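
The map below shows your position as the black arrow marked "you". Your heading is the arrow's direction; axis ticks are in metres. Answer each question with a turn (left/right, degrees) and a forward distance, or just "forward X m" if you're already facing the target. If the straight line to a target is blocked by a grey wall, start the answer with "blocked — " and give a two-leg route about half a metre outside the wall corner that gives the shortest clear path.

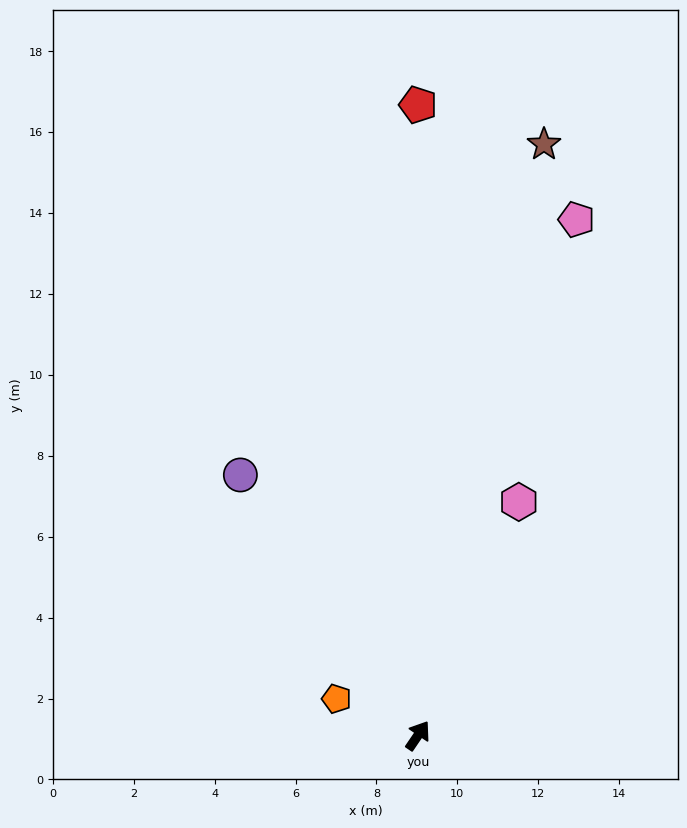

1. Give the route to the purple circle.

turn left 68°, forward 7.8 m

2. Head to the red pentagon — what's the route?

turn left 34°, forward 15.6 m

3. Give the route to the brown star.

turn left 22°, forward 14.9 m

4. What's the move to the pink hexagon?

turn left 11°, forward 6.3 m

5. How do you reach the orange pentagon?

turn left 100°, forward 2.2 m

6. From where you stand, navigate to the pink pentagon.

turn left 17°, forward 13.3 m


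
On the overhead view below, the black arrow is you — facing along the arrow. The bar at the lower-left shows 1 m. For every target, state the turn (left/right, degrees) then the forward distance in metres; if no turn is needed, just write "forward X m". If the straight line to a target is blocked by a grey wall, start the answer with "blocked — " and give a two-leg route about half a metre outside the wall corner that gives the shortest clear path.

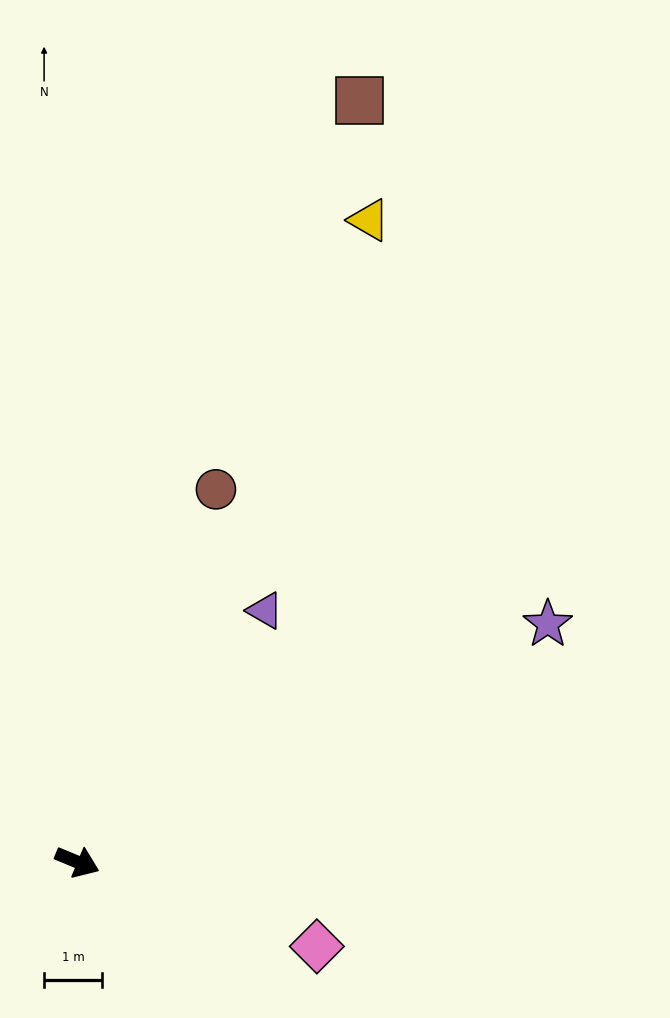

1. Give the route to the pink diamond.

turn left 3°, forward 4.4 m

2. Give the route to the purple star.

turn left 49°, forward 9.1 m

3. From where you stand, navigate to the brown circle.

turn left 92°, forward 6.9 m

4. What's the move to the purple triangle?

turn left 76°, forward 5.4 m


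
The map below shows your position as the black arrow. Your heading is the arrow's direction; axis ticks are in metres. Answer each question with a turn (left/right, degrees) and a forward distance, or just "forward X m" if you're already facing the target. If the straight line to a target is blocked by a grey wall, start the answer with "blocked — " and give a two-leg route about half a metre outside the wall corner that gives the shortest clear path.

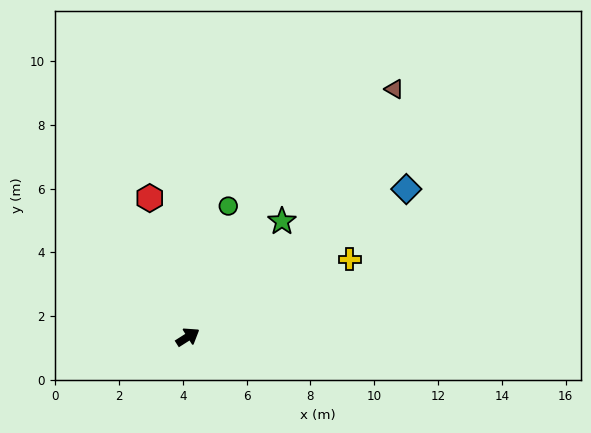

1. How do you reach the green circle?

turn left 40°, forward 4.3 m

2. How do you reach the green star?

turn left 18°, forward 4.7 m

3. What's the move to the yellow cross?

turn right 7°, forward 5.6 m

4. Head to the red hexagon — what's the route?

turn left 73°, forward 4.5 m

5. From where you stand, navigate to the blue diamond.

forward 8.3 m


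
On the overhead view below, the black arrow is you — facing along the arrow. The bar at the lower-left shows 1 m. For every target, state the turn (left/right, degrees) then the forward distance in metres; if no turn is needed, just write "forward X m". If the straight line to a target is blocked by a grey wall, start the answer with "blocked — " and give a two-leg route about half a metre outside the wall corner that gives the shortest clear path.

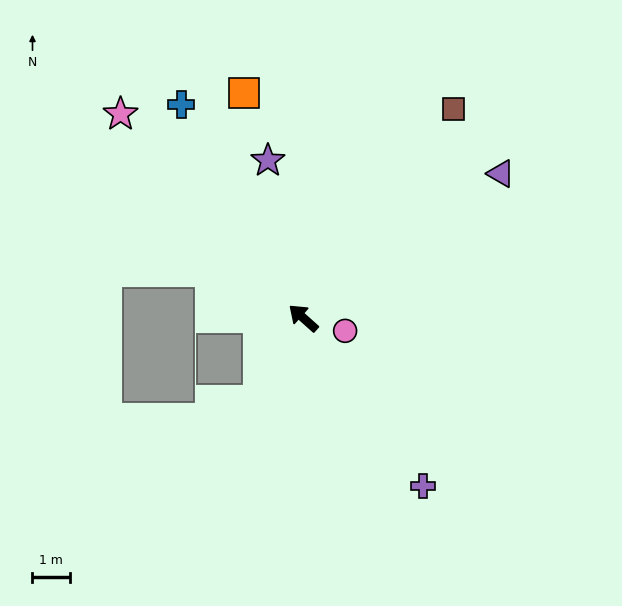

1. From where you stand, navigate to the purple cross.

turn left 167°, forward 5.5 m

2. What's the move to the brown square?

turn right 84°, forward 6.8 m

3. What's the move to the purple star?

turn right 36°, forward 4.3 m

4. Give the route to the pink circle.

turn right 155°, forward 1.2 m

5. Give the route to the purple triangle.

turn right 102°, forward 6.5 m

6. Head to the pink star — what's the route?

turn right 6°, forward 7.3 m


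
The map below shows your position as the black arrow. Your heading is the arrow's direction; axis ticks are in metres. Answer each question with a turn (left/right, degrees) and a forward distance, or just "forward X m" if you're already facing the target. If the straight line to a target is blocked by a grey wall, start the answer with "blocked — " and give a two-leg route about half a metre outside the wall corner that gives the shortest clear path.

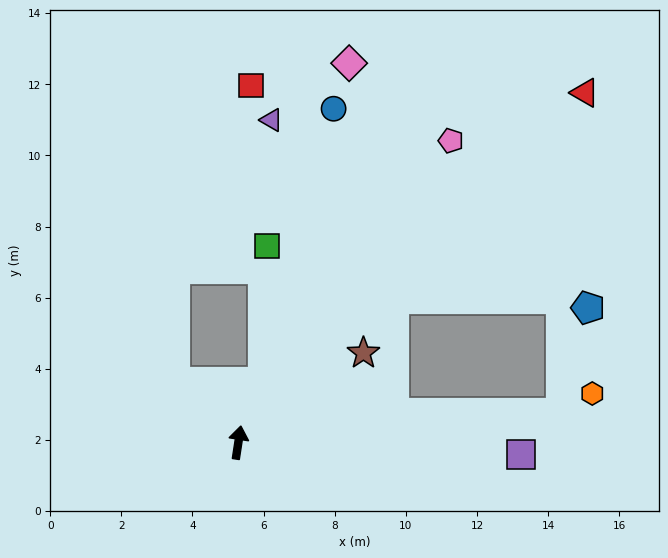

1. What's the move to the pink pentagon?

turn right 26°, forward 10.4 m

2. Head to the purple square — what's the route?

turn right 84°, forward 8.0 m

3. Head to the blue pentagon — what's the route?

blocked — turn right 76°, forward 9.1 m, then turn left 70°, forward 3.0 m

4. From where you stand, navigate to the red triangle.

turn right 36°, forward 13.8 m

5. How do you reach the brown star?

turn right 46°, forward 4.3 m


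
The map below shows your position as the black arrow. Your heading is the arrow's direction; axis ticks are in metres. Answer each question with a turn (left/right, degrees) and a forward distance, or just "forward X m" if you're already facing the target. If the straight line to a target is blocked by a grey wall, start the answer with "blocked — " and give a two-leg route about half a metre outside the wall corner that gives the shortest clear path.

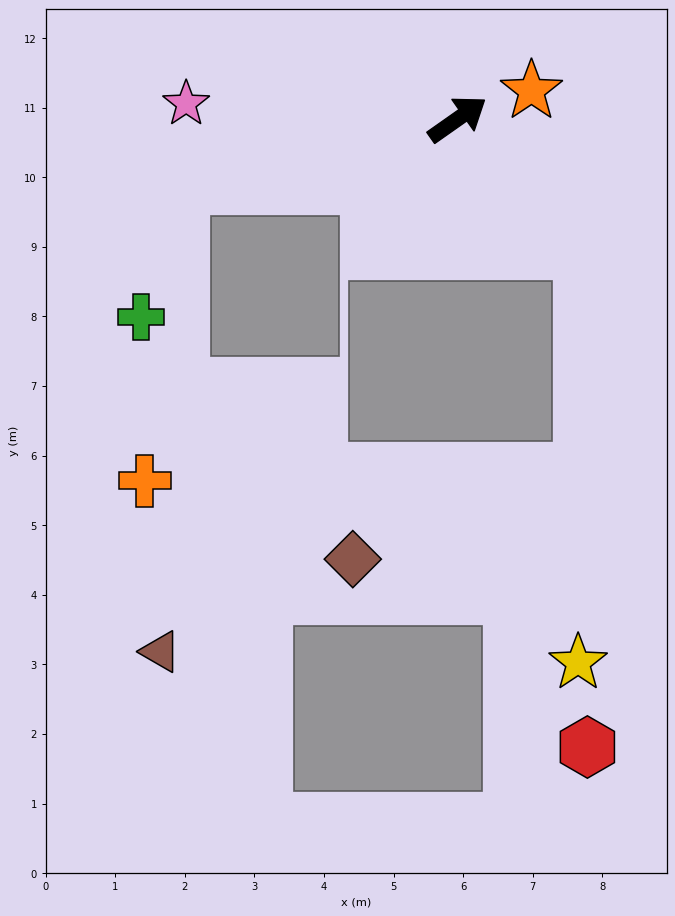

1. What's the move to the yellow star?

blocked — turn right 81°, forward 2.6 m, then turn right 45°, forward 5.9 m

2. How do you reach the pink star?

turn left 142°, forward 3.9 m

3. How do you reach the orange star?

turn right 14°, forward 1.1 m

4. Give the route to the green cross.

blocked — turn left 158°, forward 4.1 m, then turn left 61°, forward 2.0 m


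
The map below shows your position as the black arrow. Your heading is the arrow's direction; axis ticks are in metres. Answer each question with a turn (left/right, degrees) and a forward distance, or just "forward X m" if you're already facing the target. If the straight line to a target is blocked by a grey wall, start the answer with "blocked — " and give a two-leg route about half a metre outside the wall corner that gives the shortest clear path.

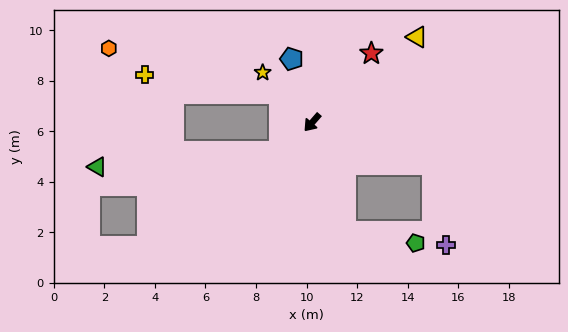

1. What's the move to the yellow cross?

blocked — turn right 91°, forward 1.7 m, then turn left 34°, forward 5.4 m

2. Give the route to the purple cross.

blocked — turn left 112°, forward 5.0 m, then turn right 61°, forward 3.2 m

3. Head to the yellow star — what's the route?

turn right 94°, forward 2.8 m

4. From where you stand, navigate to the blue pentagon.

turn right 121°, forward 2.6 m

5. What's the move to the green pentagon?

blocked — turn left 58°, forward 4.5 m, then turn left 64°, forward 2.8 m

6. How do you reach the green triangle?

blocked — turn right 7°, forward 1.7 m, then turn right 37°, forward 7.2 m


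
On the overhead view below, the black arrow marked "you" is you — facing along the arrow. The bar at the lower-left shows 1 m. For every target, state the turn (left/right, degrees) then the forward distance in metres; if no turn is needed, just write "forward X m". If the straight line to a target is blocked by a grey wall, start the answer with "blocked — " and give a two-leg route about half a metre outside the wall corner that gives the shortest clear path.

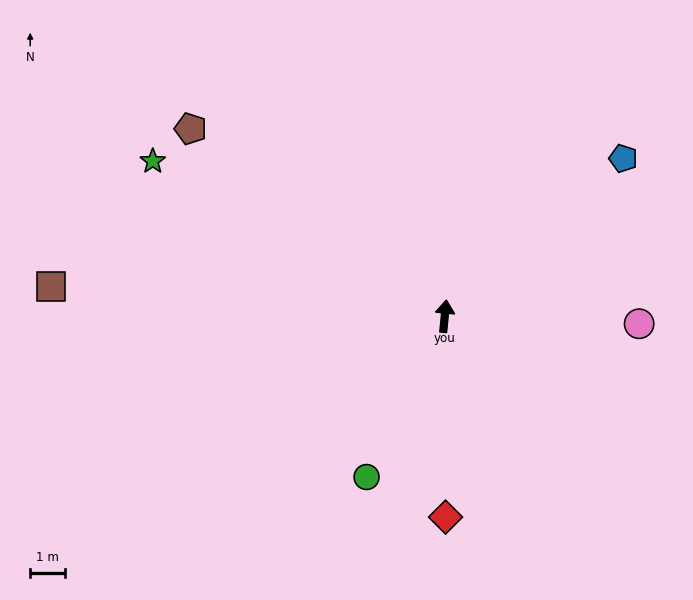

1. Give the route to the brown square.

turn left 91°, forward 11.4 m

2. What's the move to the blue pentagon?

turn right 43°, forward 6.9 m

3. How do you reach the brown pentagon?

turn left 59°, forward 9.1 m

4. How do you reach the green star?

turn left 68°, forward 9.6 m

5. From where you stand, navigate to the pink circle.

turn right 87°, forward 5.6 m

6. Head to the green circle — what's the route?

turn left 160°, forward 5.2 m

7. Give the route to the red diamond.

turn right 174°, forward 5.8 m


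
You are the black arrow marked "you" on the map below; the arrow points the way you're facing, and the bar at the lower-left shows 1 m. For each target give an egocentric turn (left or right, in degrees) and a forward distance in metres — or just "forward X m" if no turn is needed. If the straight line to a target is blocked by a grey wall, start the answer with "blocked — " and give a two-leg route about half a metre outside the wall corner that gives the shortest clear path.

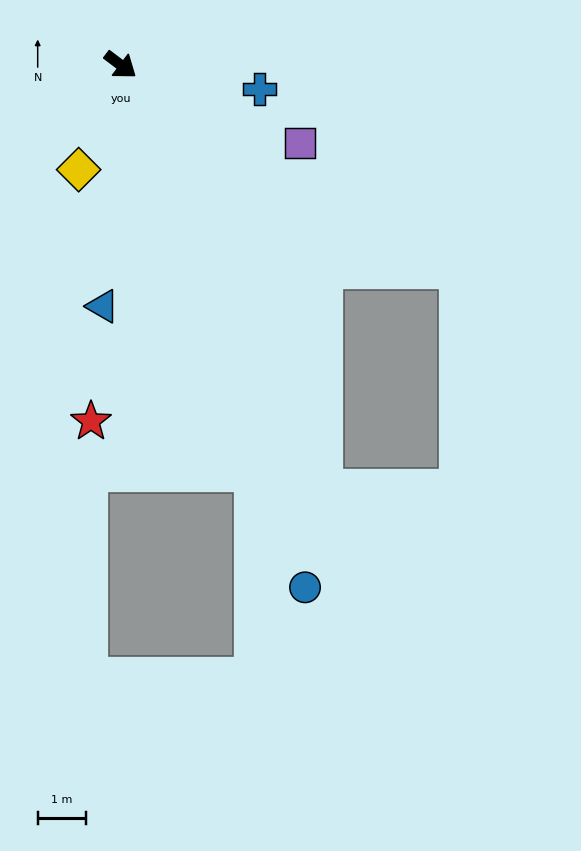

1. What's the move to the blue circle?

turn right 33°, forward 11.6 m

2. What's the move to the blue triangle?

turn right 57°, forward 5.0 m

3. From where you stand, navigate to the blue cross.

turn left 27°, forward 2.9 m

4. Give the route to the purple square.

turn left 14°, forward 4.1 m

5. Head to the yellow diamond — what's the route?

turn right 75°, forward 2.4 m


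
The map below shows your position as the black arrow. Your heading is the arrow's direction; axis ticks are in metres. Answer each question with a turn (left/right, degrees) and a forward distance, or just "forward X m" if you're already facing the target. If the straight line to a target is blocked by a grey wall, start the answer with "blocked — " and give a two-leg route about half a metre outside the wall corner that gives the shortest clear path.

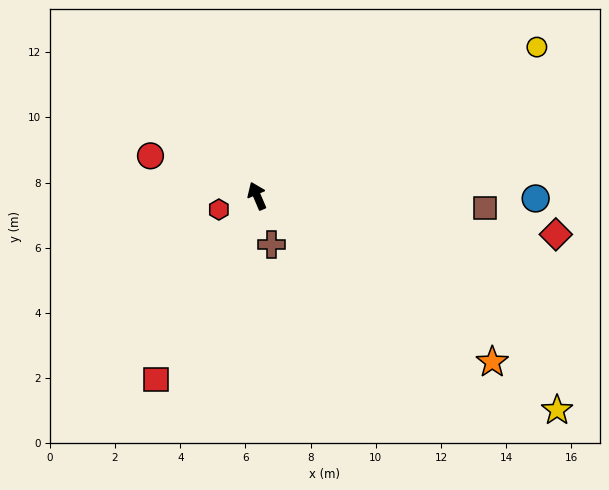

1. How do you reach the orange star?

turn right 148°, forward 8.8 m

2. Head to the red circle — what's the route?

turn left 46°, forward 3.5 m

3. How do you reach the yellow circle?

turn right 85°, forward 9.7 m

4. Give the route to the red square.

turn left 128°, forward 6.4 m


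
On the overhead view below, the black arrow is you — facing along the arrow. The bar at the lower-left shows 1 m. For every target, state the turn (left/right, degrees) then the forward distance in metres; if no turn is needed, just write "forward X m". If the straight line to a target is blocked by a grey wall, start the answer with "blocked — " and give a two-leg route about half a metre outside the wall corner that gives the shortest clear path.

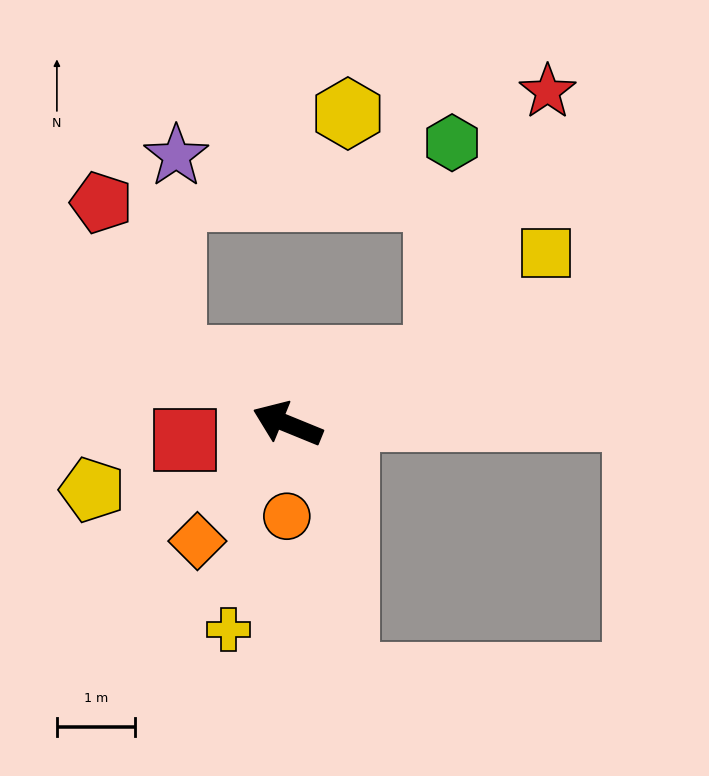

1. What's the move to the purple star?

blocked — turn right 7°, forward 1.7 m, then turn right 62°, forward 2.6 m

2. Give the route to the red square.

turn left 31°, forward 1.3 m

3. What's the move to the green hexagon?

blocked — turn right 134°, forward 2.1 m, then turn left 62°, forward 2.8 m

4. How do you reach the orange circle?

turn left 112°, forward 1.2 m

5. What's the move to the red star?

blocked — turn right 134°, forward 2.1 m, then turn left 44°, forward 3.7 m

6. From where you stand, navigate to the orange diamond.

turn left 75°, forward 1.9 m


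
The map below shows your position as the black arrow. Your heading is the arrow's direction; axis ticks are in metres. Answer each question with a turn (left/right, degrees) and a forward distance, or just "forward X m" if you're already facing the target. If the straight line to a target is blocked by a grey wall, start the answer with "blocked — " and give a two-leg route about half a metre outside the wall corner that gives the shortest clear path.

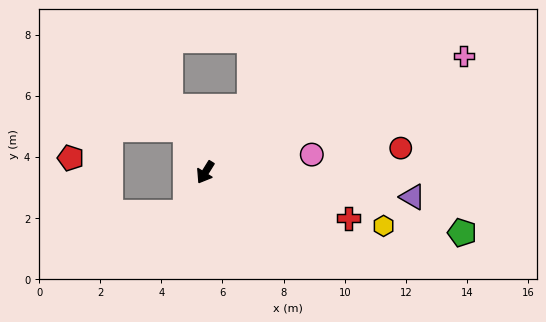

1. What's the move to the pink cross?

turn left 146°, forward 9.3 m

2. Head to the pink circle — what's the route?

turn left 131°, forward 3.5 m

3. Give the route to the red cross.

turn left 104°, forward 4.9 m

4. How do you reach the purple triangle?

turn left 115°, forward 6.8 m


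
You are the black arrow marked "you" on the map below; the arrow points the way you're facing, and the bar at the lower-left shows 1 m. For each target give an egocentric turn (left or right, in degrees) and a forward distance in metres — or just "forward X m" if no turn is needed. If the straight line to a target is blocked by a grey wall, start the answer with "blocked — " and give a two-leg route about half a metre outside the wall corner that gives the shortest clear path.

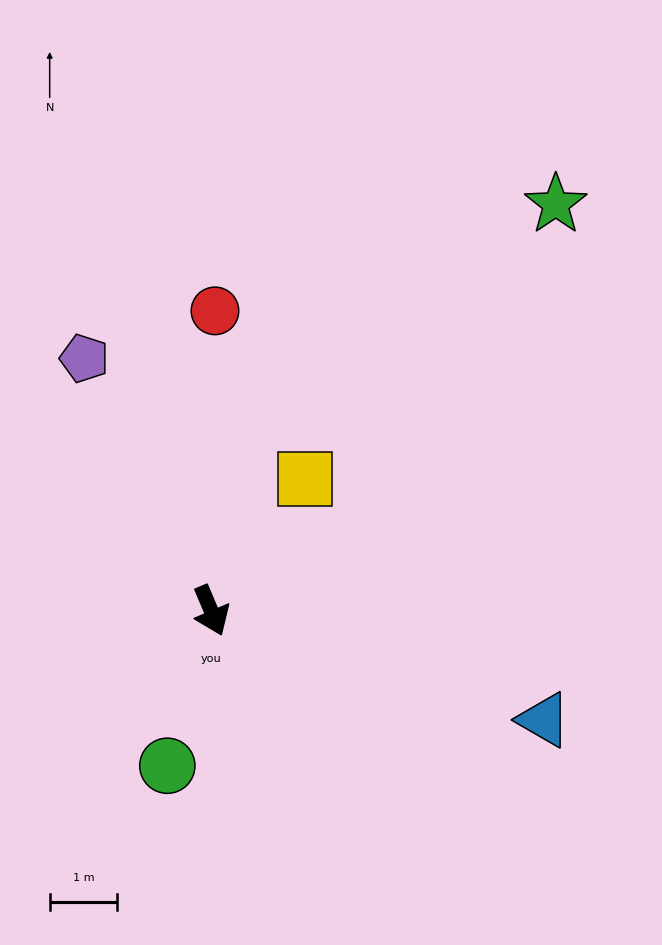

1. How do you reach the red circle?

turn left 156°, forward 4.4 m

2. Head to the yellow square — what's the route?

turn left 122°, forward 2.4 m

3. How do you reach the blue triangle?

turn left 49°, forward 5.2 m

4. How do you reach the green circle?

turn right 39°, forward 2.4 m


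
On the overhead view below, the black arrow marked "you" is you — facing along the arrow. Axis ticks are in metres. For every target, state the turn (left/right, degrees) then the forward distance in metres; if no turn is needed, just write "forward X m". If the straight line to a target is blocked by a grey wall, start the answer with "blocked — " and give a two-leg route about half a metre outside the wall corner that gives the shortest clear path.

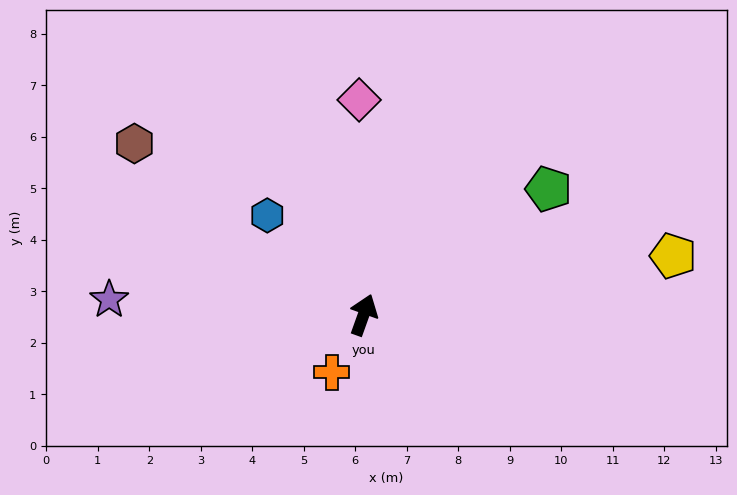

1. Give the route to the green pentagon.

turn right 36°, forward 4.3 m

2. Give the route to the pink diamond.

turn left 21°, forward 4.2 m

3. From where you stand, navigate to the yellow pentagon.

turn right 60°, forward 6.1 m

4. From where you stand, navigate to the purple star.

turn left 106°, forward 4.9 m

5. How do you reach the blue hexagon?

turn left 64°, forward 2.7 m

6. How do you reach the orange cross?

turn left 171°, forward 1.3 m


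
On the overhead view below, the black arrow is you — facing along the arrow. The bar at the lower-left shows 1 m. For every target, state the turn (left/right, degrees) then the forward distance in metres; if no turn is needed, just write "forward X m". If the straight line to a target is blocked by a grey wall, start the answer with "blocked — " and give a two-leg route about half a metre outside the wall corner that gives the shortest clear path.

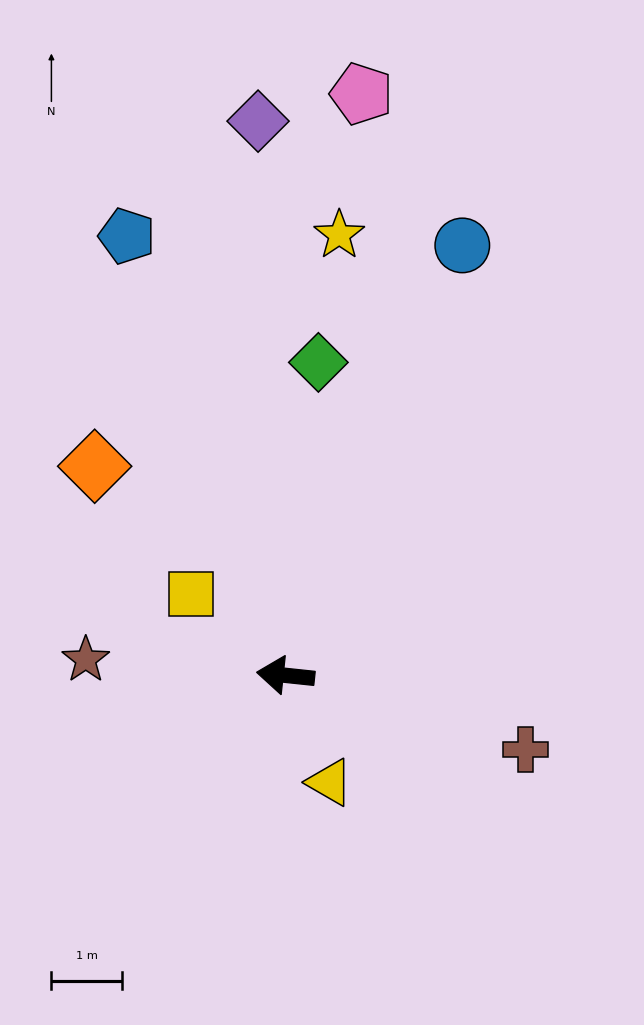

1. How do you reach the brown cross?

turn left 169°, forward 3.6 m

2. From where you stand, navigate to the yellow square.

turn right 35°, forward 1.8 m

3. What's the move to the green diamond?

turn right 90°, forward 4.5 m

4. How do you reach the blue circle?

turn right 106°, forward 6.6 m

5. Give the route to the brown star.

forward 2.8 m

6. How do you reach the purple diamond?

turn right 81°, forward 7.9 m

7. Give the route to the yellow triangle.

turn left 118°, forward 1.6 m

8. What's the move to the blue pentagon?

turn right 64°, forward 6.6 m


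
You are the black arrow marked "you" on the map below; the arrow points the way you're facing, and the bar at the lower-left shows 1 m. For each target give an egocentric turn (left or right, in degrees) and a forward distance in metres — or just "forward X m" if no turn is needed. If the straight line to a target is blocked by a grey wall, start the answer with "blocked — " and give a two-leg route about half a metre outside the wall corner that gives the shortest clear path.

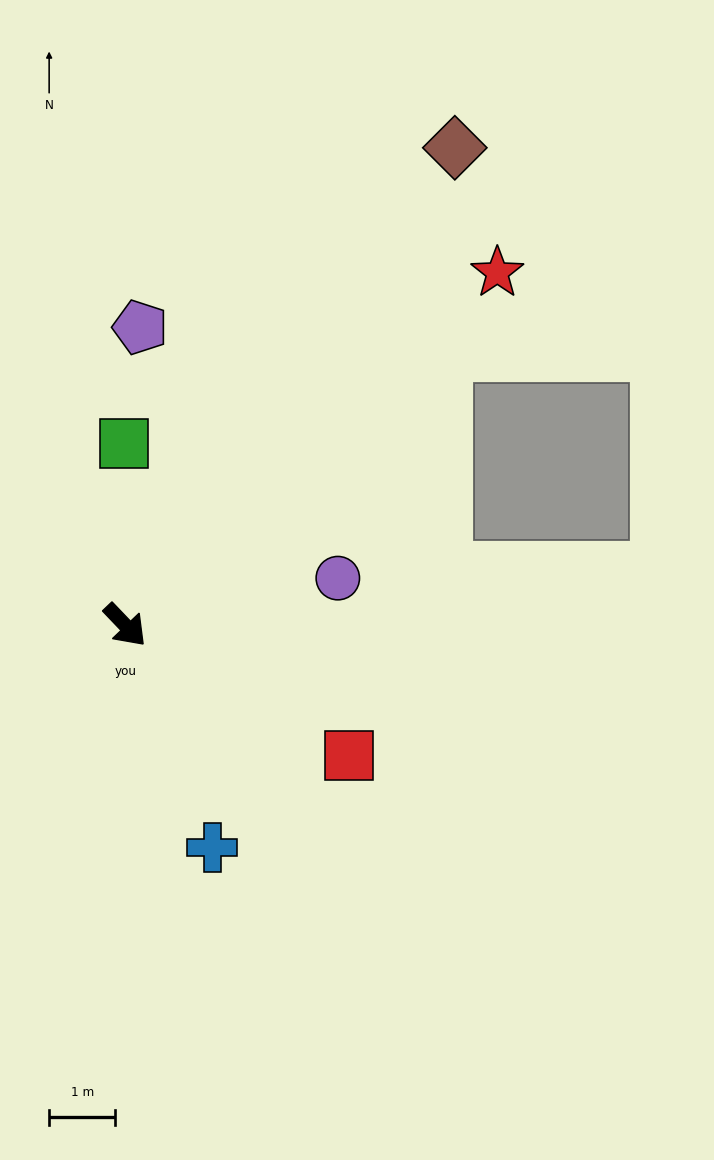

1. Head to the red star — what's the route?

turn left 90°, forward 7.8 m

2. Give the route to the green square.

turn left 137°, forward 2.8 m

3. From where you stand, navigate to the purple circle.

turn left 59°, forward 3.3 m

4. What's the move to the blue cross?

turn right 22°, forward 3.6 m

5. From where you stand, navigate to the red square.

turn left 16°, forward 3.9 m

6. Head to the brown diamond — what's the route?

turn left 102°, forward 8.8 m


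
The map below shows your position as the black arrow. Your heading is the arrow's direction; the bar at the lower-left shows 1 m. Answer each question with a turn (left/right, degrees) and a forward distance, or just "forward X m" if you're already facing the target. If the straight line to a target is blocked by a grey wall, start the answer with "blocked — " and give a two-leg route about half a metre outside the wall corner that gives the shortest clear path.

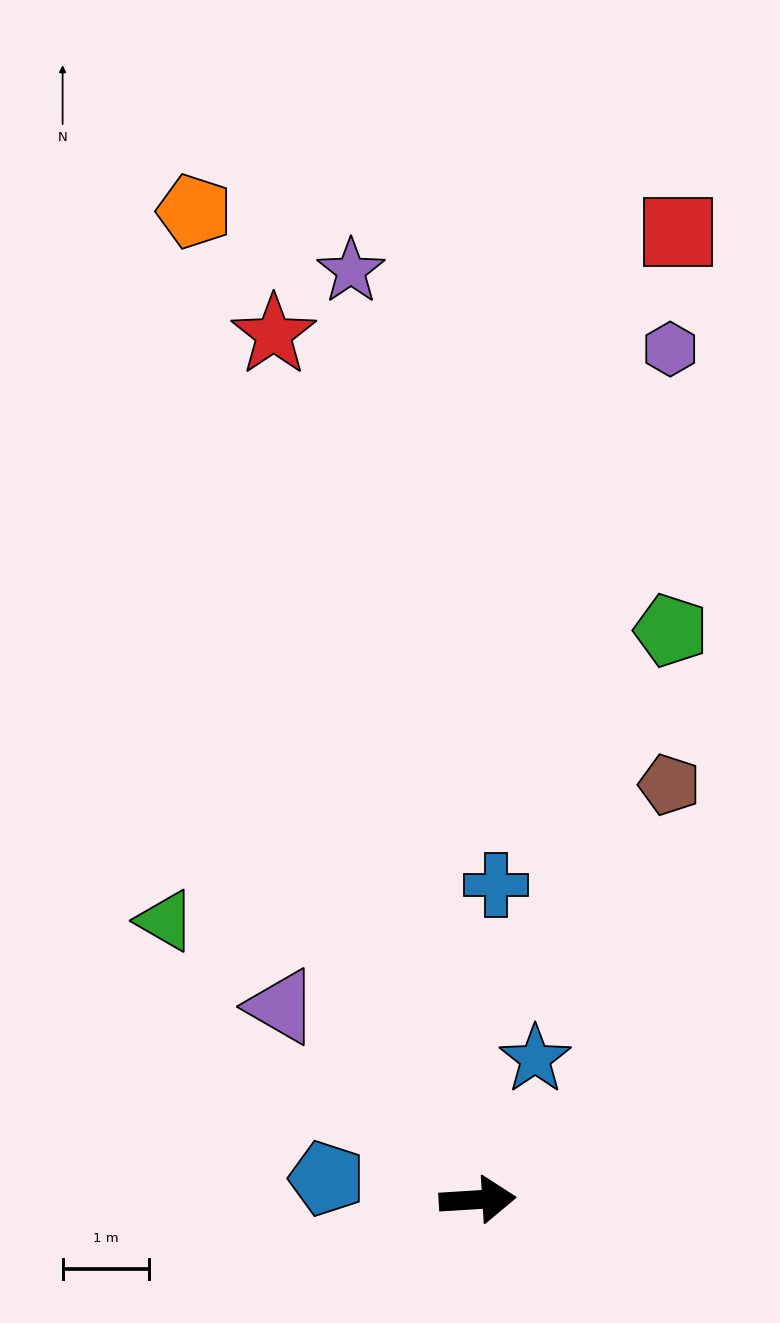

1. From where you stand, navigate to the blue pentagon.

turn left 168°, forward 1.8 m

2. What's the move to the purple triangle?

turn left 132°, forward 3.2 m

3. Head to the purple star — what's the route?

turn left 94°, forward 10.8 m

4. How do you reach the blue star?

turn left 64°, forward 1.8 m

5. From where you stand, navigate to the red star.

turn left 100°, forward 10.3 m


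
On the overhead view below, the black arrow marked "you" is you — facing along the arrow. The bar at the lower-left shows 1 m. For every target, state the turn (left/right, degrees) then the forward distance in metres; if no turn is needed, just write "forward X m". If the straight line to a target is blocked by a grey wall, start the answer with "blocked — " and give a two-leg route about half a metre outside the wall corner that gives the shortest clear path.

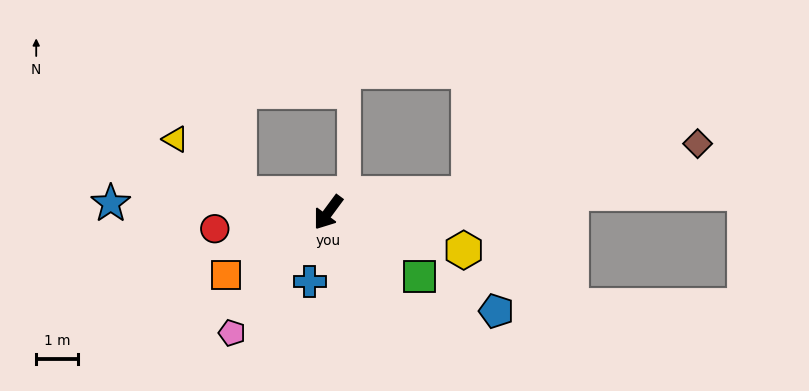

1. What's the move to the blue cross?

turn left 21°, forward 1.7 m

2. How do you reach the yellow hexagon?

turn left 111°, forward 3.3 m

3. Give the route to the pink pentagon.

turn right 2°, forward 3.7 m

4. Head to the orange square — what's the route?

turn right 22°, forward 2.8 m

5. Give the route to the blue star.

turn right 56°, forward 5.2 m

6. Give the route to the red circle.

turn right 45°, forward 2.7 m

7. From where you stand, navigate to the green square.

turn left 91°, forward 2.7 m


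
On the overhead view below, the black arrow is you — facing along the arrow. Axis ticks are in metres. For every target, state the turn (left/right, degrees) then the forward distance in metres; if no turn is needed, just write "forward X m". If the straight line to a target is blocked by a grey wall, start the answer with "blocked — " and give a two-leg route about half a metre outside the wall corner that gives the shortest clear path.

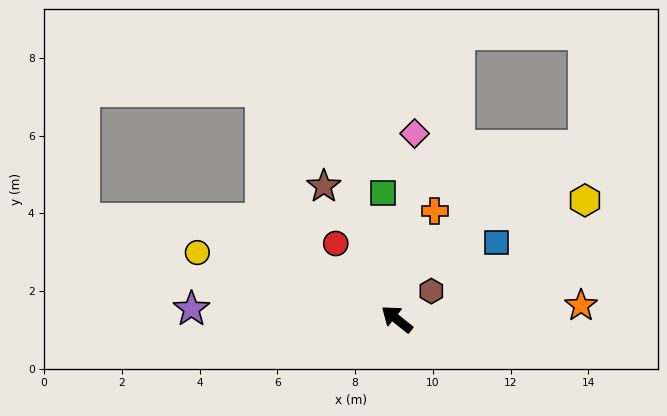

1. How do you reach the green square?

turn right 45°, forward 3.3 m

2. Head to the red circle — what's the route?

turn right 13°, forward 2.5 m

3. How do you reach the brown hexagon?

turn right 102°, forward 1.1 m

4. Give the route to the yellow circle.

turn left 20°, forward 5.4 m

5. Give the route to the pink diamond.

turn right 57°, forward 4.8 m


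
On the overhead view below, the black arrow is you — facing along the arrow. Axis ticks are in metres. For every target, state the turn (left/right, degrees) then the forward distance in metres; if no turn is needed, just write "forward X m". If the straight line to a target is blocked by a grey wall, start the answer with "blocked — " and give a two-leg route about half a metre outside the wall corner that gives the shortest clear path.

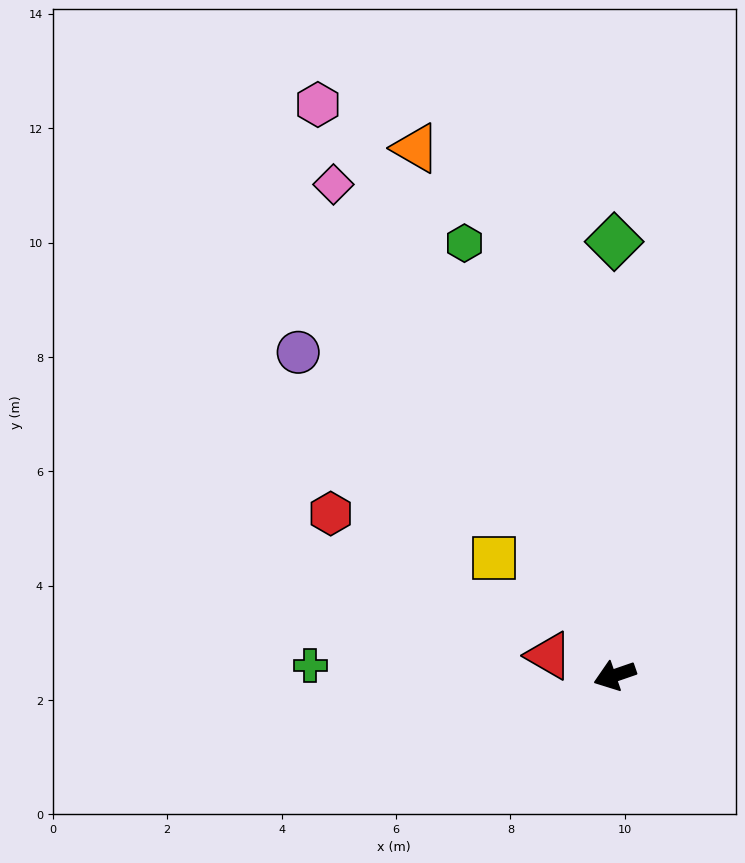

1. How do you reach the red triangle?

turn right 36°, forward 1.2 m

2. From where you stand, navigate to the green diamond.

turn right 109°, forward 7.6 m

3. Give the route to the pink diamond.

turn right 79°, forward 9.9 m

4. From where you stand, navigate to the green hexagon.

turn right 90°, forward 8.0 m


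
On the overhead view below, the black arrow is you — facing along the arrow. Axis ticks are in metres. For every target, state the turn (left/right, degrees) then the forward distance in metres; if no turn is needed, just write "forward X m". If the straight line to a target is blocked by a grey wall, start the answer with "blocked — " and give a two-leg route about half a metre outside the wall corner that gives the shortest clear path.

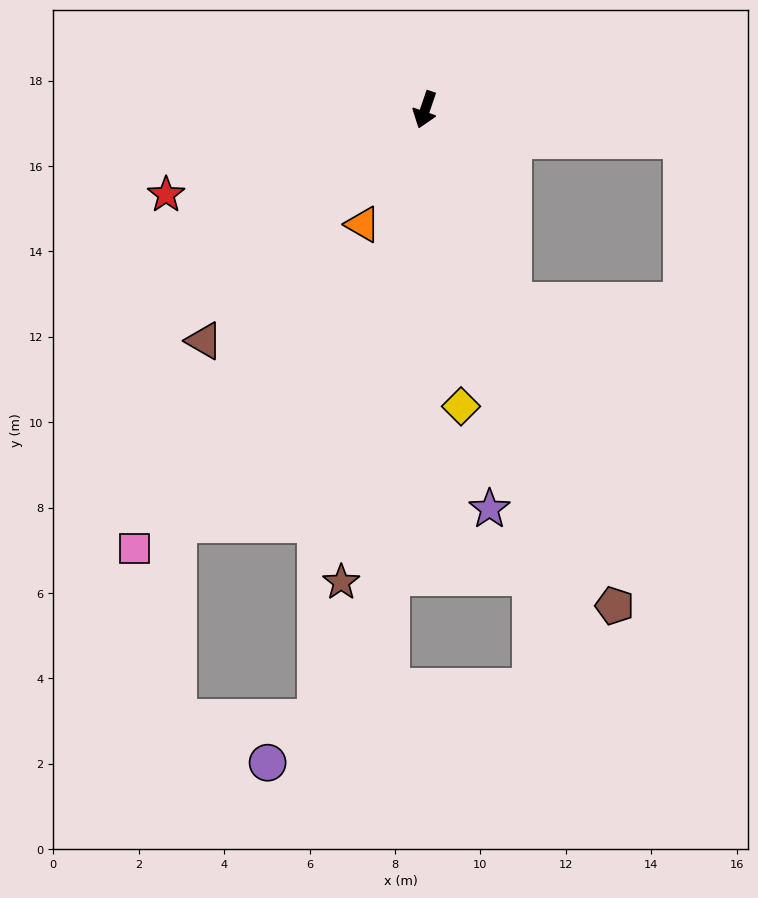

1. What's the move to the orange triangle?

turn right 10°, forward 3.1 m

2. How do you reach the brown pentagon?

turn left 40°, forward 12.4 m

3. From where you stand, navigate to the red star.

turn right 53°, forward 6.4 m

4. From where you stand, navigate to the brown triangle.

turn right 25°, forward 7.5 m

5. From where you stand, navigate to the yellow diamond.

turn left 26°, forward 7.0 m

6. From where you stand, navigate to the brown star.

turn left 9°, forward 11.2 m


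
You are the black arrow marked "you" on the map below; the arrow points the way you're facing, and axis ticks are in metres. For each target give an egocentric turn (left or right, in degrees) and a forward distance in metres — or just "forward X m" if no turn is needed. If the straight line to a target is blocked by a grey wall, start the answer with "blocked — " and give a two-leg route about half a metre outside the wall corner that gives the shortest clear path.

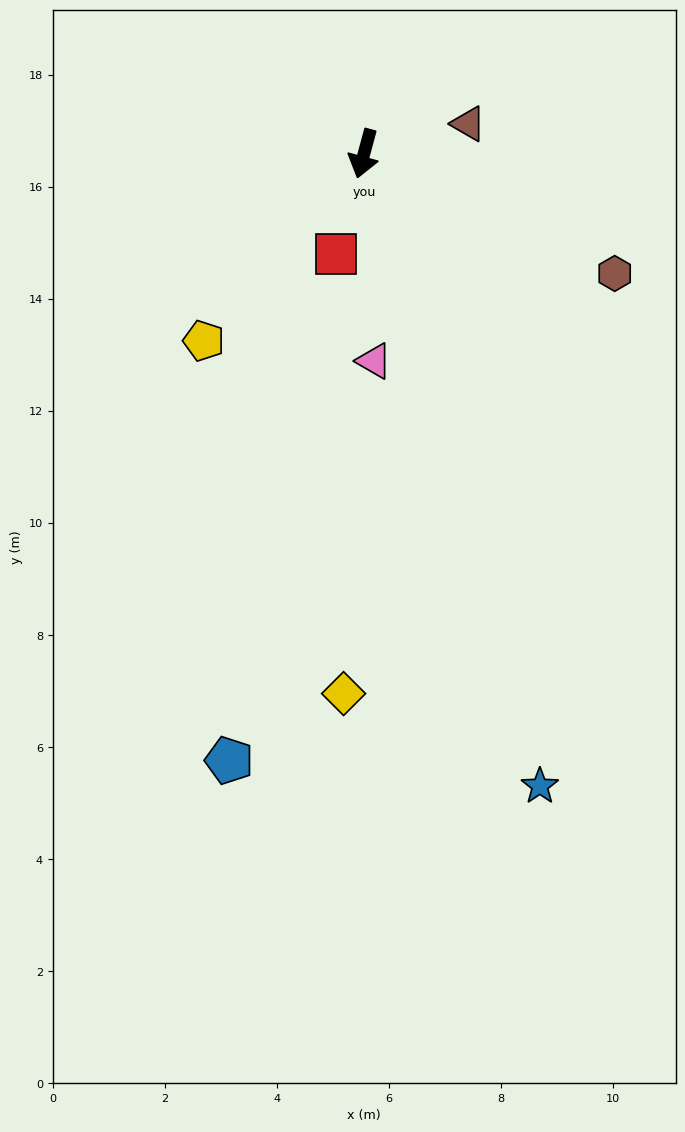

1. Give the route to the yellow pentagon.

turn right 25°, forward 4.4 m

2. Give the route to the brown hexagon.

turn left 80°, forward 5.0 m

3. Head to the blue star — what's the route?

turn left 31°, forward 11.7 m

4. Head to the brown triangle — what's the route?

turn left 121°, forward 1.9 m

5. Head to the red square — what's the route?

forward 1.9 m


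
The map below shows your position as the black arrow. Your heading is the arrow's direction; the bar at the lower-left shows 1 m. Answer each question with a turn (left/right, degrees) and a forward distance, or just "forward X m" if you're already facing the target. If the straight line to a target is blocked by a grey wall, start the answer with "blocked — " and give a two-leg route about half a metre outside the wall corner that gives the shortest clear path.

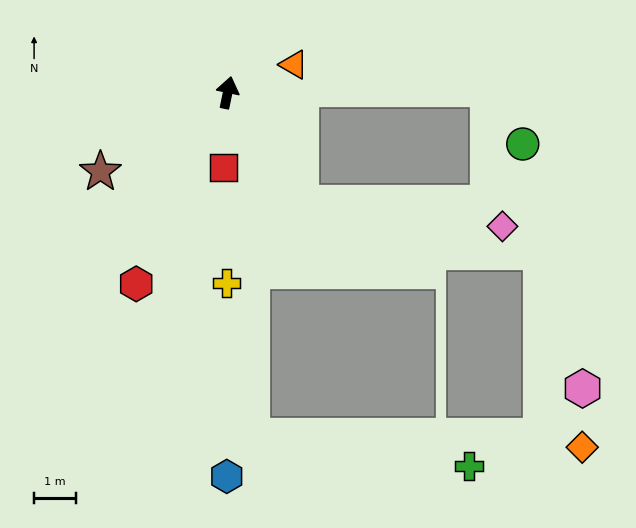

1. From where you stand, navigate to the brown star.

turn left 134°, forward 3.6 m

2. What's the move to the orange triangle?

turn right 55°, forward 1.7 m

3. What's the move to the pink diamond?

blocked — turn right 135°, forward 3.2 m, then turn left 50°, forward 4.8 m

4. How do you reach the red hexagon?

turn left 166°, forward 5.1 m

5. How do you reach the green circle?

blocked — turn right 78°, forward 6.2 m, then turn right 57°, forward 1.5 m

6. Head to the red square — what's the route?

turn right 171°, forward 1.8 m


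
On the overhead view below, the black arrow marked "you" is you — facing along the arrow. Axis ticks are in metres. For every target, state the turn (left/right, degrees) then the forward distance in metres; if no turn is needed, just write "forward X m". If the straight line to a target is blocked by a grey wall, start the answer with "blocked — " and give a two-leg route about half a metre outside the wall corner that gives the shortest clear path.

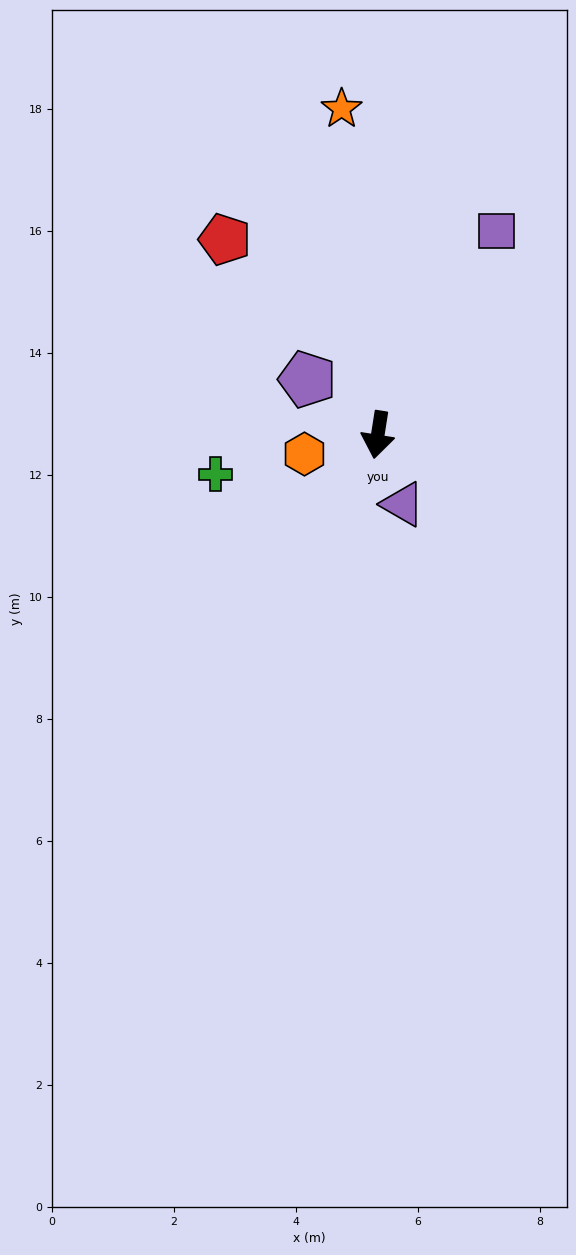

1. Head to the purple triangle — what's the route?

turn left 29°, forward 1.2 m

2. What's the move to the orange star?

turn right 165°, forward 5.4 m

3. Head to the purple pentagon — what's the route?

turn right 119°, forward 1.5 m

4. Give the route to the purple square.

turn left 159°, forward 3.9 m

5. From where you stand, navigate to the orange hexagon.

turn right 66°, forward 1.2 m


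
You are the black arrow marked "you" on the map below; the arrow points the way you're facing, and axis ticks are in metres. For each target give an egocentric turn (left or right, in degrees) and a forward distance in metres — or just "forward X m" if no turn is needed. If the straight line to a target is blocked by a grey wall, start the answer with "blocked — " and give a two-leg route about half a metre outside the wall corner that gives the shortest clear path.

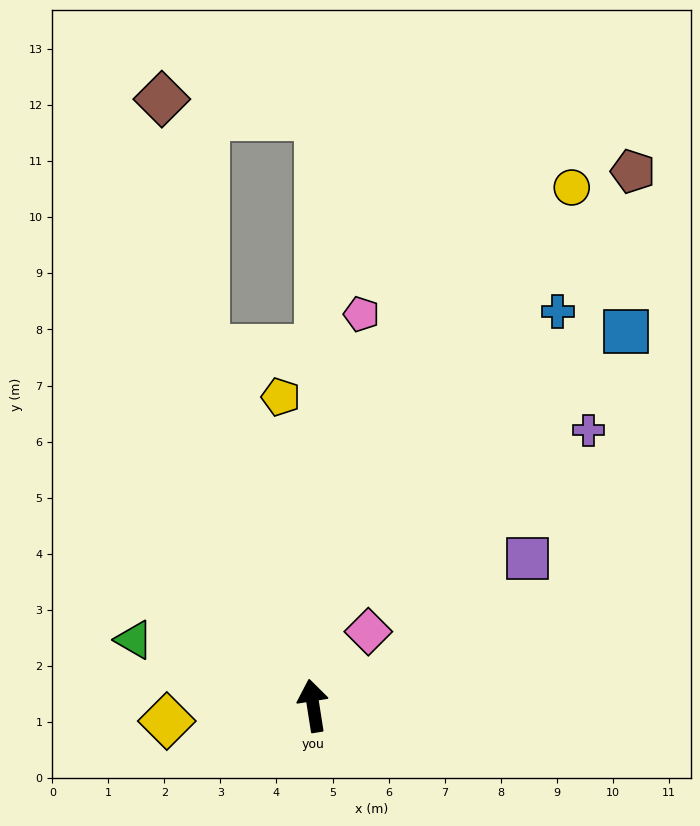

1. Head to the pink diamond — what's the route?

turn right 46°, forward 1.6 m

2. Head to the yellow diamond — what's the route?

turn left 87°, forward 2.6 m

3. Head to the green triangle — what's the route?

turn left 61°, forward 3.4 m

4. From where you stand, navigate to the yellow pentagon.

turn right 3°, forward 5.5 m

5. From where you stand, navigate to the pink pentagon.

turn right 16°, forward 7.0 m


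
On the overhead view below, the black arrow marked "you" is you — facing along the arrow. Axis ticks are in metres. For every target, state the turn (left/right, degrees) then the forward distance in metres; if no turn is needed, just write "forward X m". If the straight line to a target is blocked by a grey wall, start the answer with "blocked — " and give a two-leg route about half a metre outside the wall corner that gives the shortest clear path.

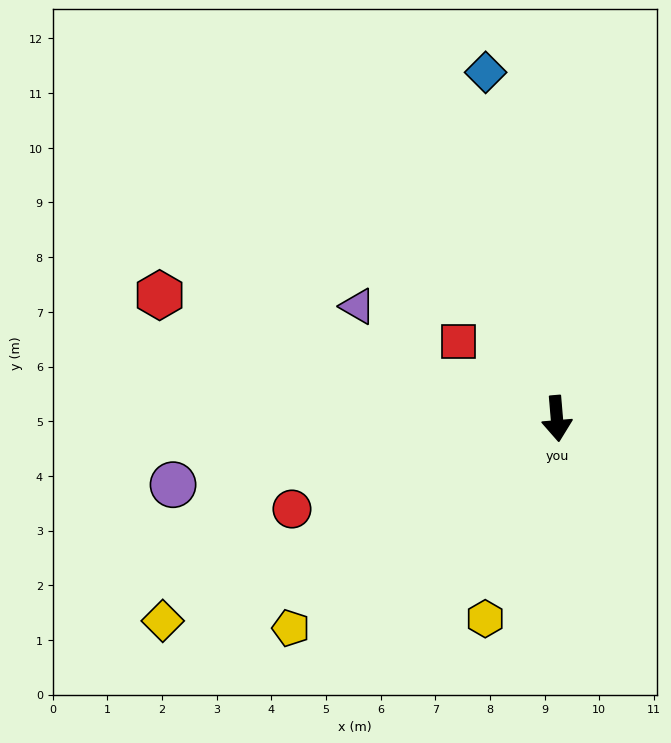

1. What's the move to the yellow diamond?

turn right 68°, forward 8.1 m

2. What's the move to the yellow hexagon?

turn right 25°, forward 3.9 m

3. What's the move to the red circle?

turn right 76°, forward 5.1 m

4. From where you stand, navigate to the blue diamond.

turn right 173°, forward 6.5 m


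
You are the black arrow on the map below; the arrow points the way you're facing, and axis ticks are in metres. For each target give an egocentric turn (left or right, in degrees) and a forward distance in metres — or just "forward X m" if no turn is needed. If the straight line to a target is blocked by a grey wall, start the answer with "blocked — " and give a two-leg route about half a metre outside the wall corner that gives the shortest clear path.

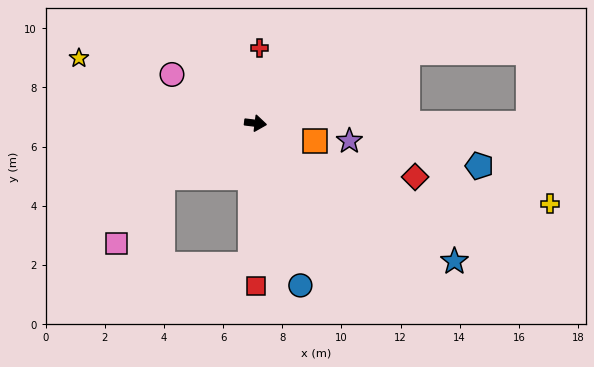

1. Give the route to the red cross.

turn left 94°, forward 2.5 m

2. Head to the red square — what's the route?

turn right 83°, forward 5.5 m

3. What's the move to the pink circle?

turn left 157°, forward 3.3 m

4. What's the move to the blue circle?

turn right 68°, forward 5.7 m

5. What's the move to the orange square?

turn right 10°, forward 2.1 m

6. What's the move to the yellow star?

turn left 167°, forward 6.4 m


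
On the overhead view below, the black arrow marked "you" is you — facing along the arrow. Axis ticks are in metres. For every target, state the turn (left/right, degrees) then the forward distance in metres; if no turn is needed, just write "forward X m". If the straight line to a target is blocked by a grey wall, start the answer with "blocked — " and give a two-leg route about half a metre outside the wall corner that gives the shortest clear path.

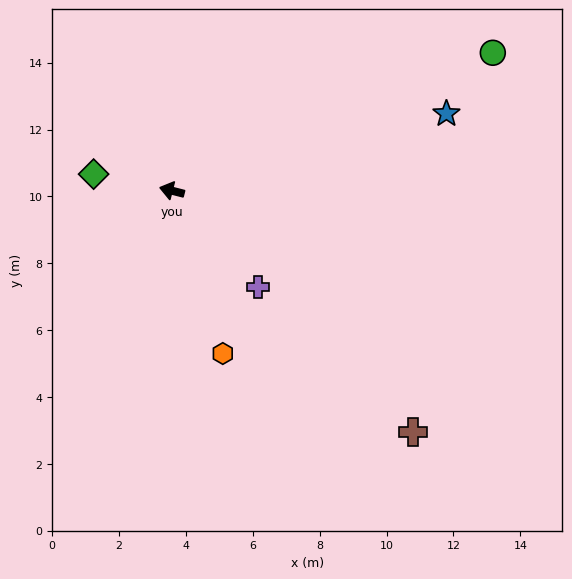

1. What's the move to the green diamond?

turn left 2°, forward 2.4 m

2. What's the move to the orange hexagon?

turn left 122°, forward 5.1 m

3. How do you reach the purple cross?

turn left 146°, forward 3.9 m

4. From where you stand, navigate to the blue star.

turn right 150°, forward 8.5 m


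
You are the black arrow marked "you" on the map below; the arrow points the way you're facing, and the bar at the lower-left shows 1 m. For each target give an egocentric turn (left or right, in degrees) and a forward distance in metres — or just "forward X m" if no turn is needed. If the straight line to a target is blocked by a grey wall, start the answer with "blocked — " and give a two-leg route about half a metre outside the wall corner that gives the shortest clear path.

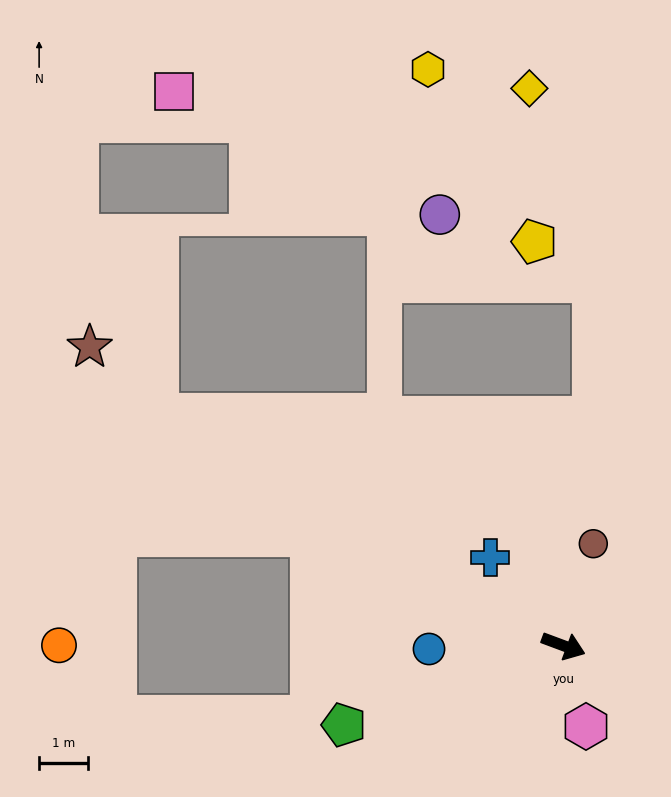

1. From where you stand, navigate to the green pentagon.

turn right 140°, forward 4.7 m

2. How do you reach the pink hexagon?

turn right 54°, forward 1.7 m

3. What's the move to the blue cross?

turn left 150°, forward 2.3 m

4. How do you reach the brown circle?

turn left 94°, forward 2.2 m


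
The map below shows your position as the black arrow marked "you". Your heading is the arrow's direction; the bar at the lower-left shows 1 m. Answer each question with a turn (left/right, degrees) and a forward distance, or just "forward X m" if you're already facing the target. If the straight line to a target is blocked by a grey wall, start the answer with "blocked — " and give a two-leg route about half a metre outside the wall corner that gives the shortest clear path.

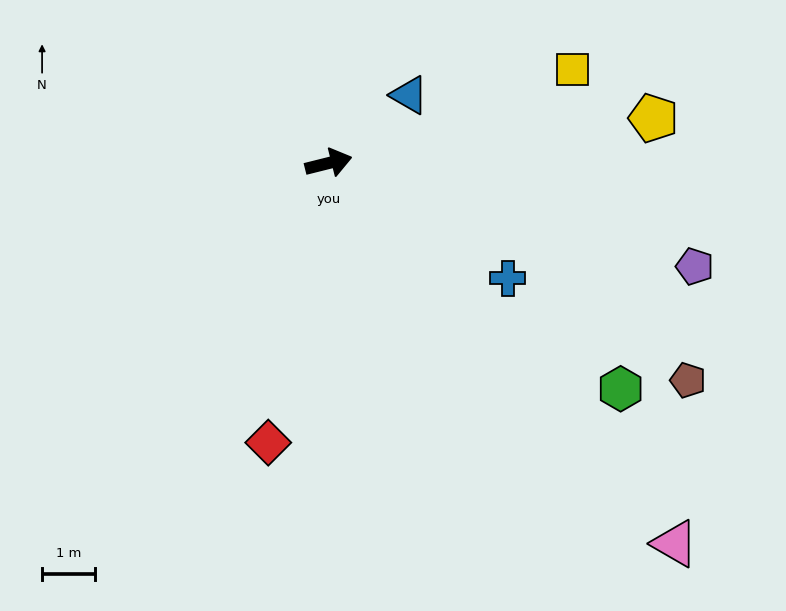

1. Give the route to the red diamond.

turn right 116°, forward 5.4 m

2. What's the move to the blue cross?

turn right 47°, forward 4.1 m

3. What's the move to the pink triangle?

turn right 62°, forward 9.8 m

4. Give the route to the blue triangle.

turn left 26°, forward 2.0 m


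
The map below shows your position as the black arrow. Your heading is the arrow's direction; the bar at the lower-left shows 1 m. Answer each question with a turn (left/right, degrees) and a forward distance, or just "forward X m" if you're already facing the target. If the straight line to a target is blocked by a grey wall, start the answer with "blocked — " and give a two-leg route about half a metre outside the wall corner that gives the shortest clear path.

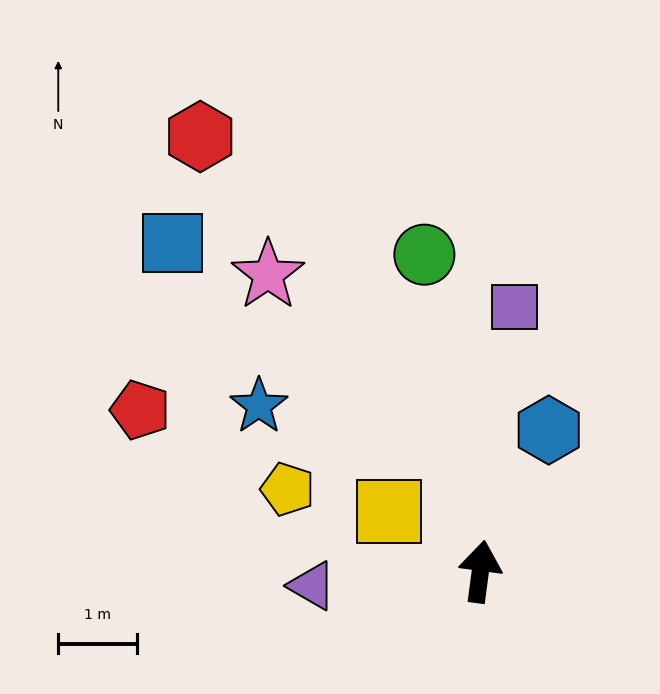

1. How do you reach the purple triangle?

turn left 102°, forward 2.2 m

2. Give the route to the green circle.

turn left 18°, forward 4.1 m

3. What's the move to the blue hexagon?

turn right 18°, forward 2.0 m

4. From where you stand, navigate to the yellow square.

turn left 64°, forward 1.4 m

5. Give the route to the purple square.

forward 3.4 m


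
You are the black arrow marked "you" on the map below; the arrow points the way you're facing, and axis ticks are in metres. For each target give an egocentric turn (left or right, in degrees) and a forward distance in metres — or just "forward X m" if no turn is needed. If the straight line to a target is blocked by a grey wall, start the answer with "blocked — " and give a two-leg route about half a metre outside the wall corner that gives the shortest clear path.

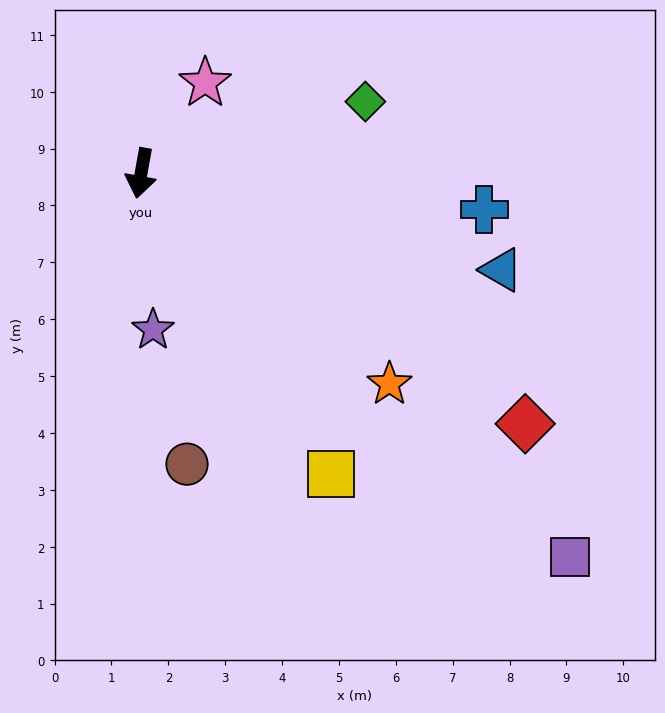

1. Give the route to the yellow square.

turn left 42°, forward 6.3 m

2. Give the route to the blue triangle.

turn left 85°, forward 6.6 m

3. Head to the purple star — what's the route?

turn left 15°, forward 2.8 m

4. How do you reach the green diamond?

turn left 118°, forward 4.1 m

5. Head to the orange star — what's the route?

turn left 60°, forward 5.7 m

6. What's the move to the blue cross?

turn left 94°, forward 6.1 m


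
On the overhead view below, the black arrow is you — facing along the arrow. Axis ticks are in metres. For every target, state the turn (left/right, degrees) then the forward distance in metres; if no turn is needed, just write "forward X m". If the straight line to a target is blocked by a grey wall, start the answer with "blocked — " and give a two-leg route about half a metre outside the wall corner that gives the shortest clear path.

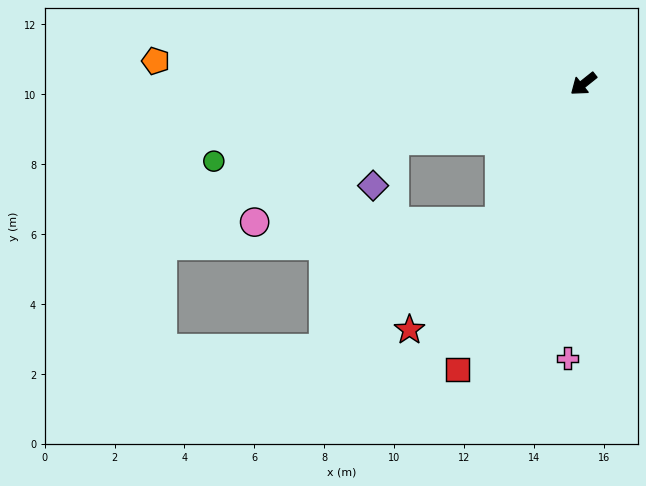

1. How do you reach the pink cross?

turn left 48°, forward 7.9 m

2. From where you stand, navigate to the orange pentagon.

turn right 42°, forward 12.3 m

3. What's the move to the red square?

turn left 28°, forward 8.9 m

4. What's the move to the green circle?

turn right 27°, forward 10.8 m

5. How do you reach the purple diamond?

blocked — turn right 22°, forward 5.6 m, then turn left 48°, forward 1.4 m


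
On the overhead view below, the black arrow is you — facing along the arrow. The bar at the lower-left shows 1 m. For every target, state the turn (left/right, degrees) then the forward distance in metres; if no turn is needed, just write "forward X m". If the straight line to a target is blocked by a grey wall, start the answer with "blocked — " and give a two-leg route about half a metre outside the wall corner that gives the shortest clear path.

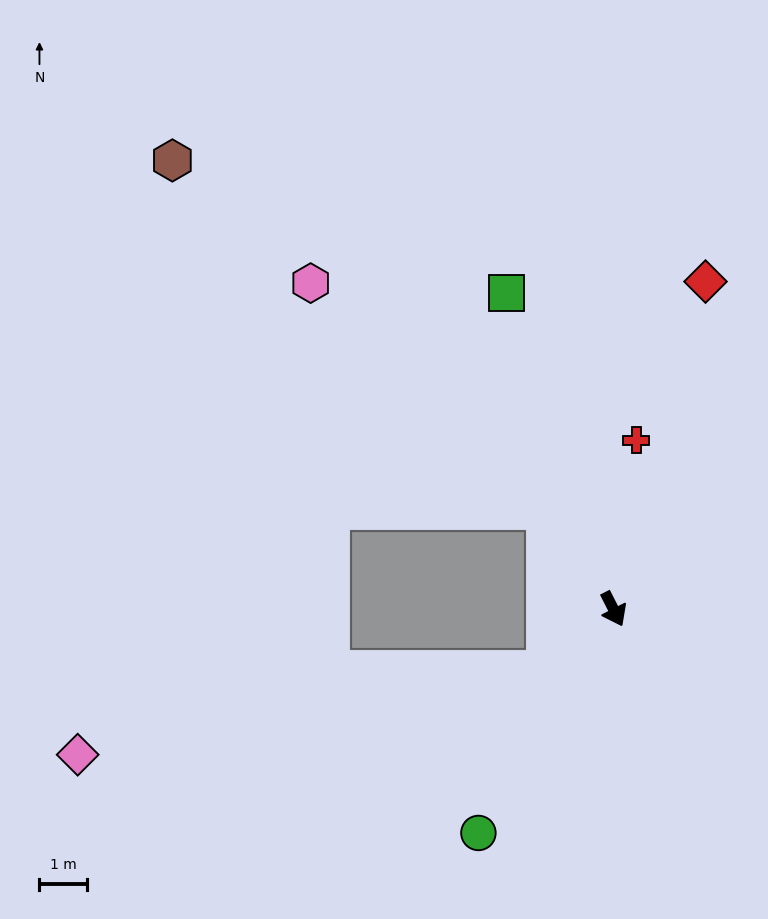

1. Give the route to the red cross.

turn left 145°, forward 3.6 m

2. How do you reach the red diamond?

turn left 137°, forward 7.2 m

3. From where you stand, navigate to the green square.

turn left 172°, forward 7.1 m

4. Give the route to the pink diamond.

blocked — turn right 74°, forward 1.9 m, then turn right 33°, forward 10.1 m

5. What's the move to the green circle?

turn right 58°, forward 5.5 m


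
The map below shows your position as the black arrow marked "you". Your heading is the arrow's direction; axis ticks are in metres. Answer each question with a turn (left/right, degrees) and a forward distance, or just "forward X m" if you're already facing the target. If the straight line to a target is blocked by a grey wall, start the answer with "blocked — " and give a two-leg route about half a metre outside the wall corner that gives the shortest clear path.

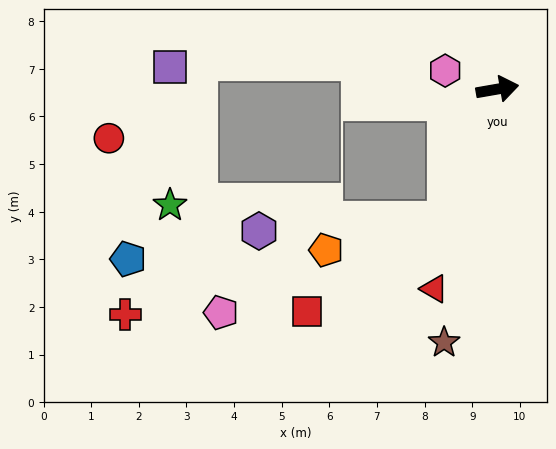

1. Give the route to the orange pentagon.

blocked — turn right 121°, forward 3.0 m, then turn right 55°, forward 2.6 m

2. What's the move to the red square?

blocked — turn right 121°, forward 3.0 m, then turn right 36°, forward 3.5 m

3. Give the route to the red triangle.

turn right 117°, forward 4.4 m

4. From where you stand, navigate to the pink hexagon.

turn left 151°, forward 1.2 m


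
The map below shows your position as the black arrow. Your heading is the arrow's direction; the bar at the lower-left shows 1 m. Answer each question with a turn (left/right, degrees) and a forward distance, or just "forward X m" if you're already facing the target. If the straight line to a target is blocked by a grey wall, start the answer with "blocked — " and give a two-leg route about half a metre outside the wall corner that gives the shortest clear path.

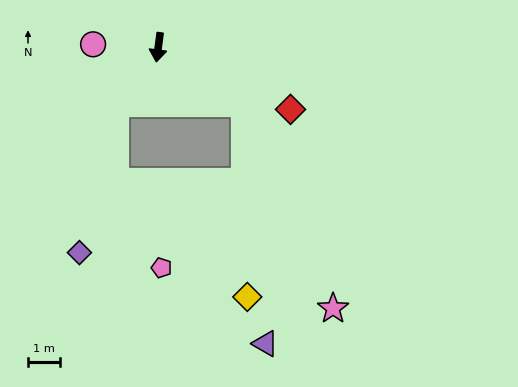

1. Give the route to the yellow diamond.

blocked — turn left 64°, forward 3.3 m, then turn right 56°, forward 6.1 m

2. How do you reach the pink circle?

turn right 85°, forward 2.1 m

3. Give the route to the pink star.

blocked — turn left 64°, forward 3.3 m, then turn right 33°, forward 7.1 m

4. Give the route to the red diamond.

turn left 72°, forward 4.6 m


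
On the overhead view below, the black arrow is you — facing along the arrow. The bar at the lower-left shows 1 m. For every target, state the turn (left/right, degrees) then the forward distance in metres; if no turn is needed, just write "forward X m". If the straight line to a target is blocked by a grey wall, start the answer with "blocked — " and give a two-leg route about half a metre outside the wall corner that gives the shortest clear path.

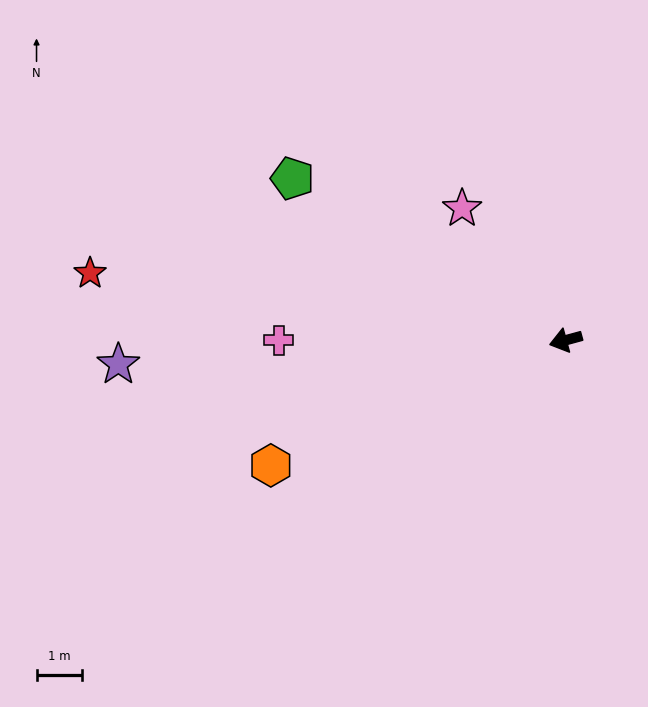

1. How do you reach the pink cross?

turn right 15°, forward 6.3 m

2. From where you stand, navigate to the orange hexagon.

turn left 8°, forward 7.1 m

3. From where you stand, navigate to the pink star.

turn right 67°, forward 3.7 m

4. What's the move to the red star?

turn right 23°, forward 10.6 m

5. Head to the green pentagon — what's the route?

turn right 46°, forward 7.0 m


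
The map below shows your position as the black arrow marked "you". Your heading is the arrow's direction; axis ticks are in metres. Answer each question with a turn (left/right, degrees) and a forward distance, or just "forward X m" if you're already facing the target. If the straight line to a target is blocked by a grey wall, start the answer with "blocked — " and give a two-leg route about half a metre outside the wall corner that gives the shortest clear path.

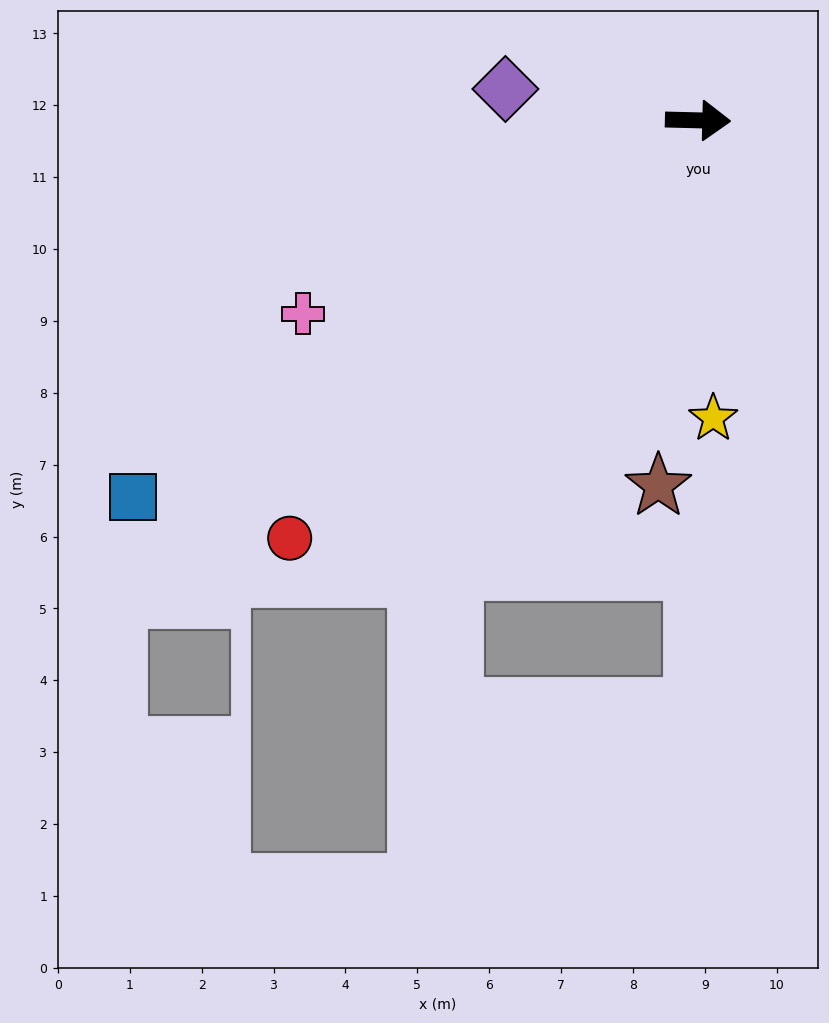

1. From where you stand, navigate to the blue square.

turn right 145°, forward 9.4 m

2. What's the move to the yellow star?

turn right 86°, forward 4.1 m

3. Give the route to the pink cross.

turn right 152°, forward 6.1 m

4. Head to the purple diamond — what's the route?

turn left 172°, forward 2.7 m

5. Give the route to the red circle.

turn right 133°, forward 8.1 m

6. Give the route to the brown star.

turn right 95°, forward 5.1 m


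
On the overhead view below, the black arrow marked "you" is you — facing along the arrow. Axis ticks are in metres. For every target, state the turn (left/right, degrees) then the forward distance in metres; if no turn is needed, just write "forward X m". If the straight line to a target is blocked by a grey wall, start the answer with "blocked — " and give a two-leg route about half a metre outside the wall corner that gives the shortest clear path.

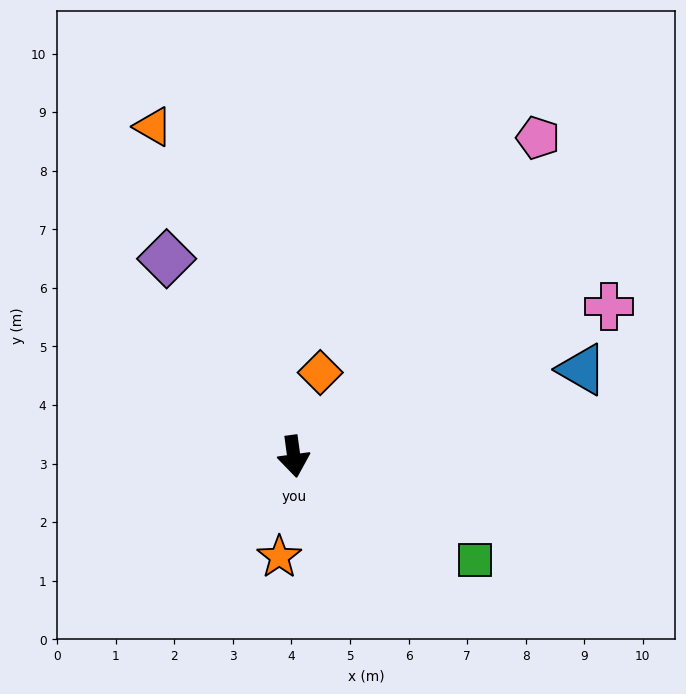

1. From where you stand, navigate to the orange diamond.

turn left 155°, forward 1.5 m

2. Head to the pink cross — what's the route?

turn left 108°, forward 6.0 m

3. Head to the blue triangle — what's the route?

turn left 99°, forward 5.1 m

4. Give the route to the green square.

turn left 53°, forward 3.6 m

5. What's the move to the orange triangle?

turn right 165°, forward 6.1 m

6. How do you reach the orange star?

turn right 16°, forward 1.7 m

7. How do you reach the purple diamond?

turn right 155°, forward 4.0 m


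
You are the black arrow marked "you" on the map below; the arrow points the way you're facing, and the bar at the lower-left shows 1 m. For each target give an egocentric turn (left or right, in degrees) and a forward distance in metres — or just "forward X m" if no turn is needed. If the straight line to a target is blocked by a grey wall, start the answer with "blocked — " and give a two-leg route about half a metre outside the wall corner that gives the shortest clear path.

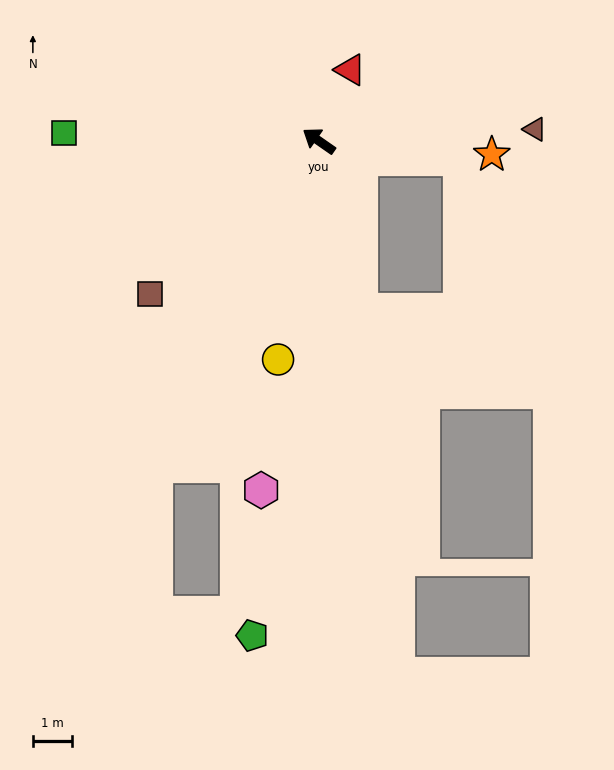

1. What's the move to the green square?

turn left 33°, forward 6.5 m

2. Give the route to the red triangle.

turn right 79°, forward 2.0 m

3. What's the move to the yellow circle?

turn left 114°, forward 5.7 m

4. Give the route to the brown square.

turn left 77°, forward 5.8 m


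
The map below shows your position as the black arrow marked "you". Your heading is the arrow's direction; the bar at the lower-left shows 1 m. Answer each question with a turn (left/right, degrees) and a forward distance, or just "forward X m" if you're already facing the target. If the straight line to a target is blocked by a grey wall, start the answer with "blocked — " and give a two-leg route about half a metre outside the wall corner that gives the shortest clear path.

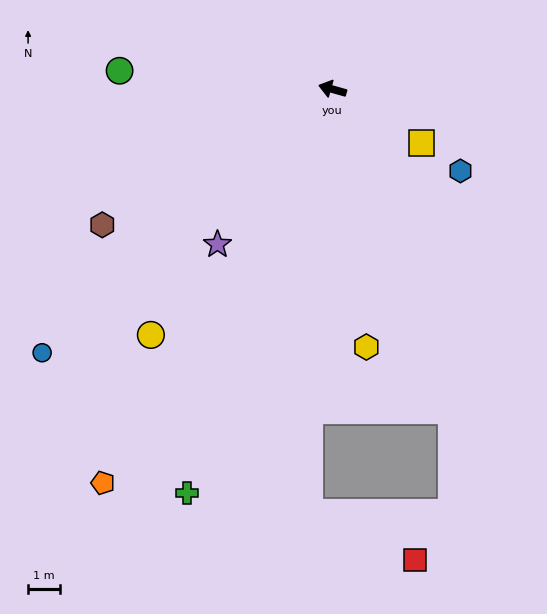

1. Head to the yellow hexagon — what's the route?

turn left 113°, forward 8.2 m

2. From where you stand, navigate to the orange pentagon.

turn left 75°, forward 14.4 m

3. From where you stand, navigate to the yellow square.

turn left 165°, forward 3.3 m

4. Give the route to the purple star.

turn left 69°, forward 6.1 m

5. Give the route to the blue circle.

turn left 58°, forward 12.4 m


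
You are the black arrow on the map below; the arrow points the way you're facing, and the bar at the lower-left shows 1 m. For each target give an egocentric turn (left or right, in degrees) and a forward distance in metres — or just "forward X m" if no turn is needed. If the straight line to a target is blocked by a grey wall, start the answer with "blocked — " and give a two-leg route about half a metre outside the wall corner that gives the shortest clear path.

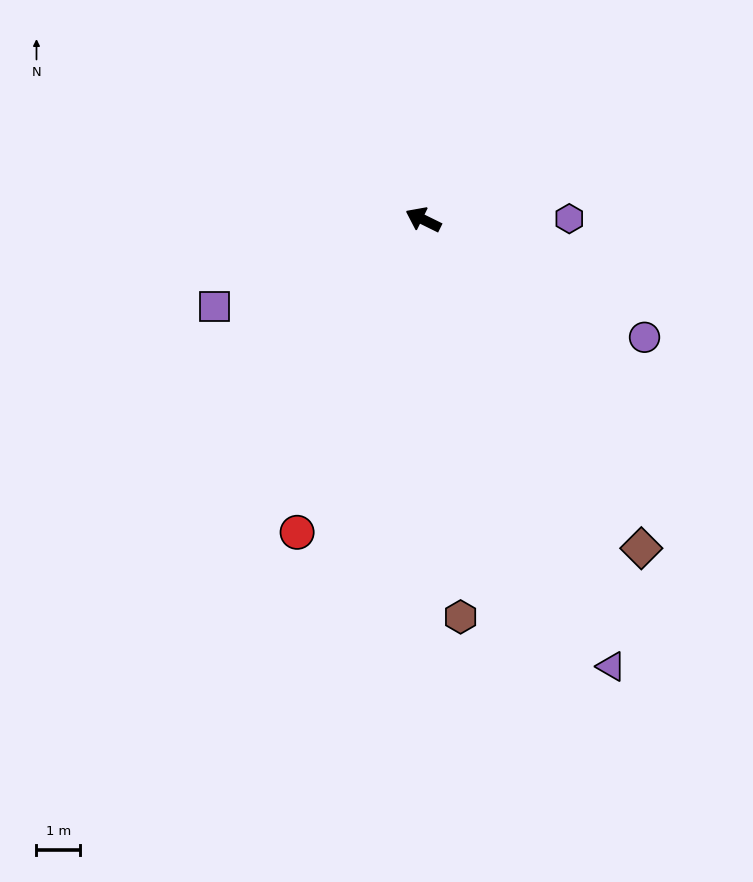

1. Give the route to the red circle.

turn left 94°, forward 7.7 m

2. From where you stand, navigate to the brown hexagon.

turn left 122°, forward 9.2 m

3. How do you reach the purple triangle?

turn left 139°, forward 11.1 m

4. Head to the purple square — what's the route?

turn left 49°, forward 5.2 m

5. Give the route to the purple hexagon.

turn right 153°, forward 3.4 m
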